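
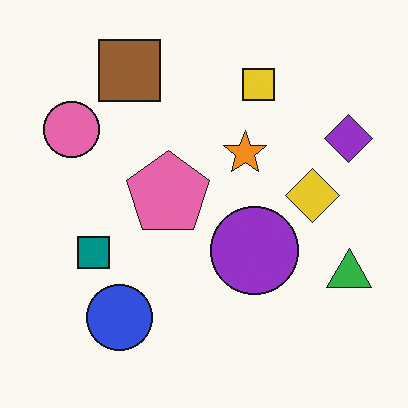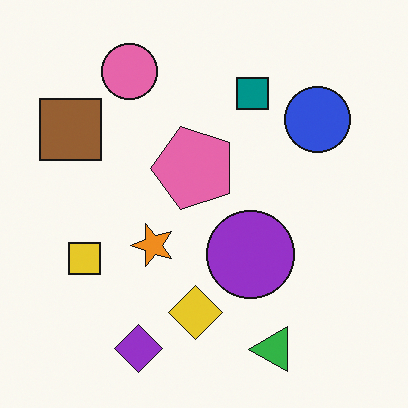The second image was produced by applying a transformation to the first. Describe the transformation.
Transposed (reflected across the top-left ↔ bottom-right diagonal).

Shapes have swapped their row and column positions — what was in the top-right is now in the bottom-left — a diagonal reflection.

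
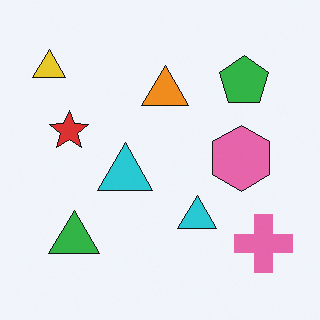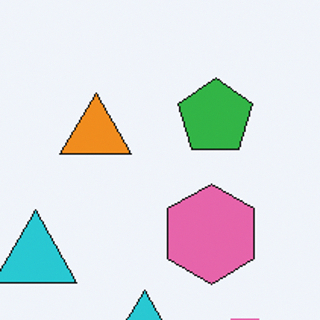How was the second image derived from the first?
It was cropped to a modestly smaller region and rescaled.

The visible shapes are larger and the field of view is narrower; shapes near the original edges may be partly or wholly outside the frame — a crop-and-rescale.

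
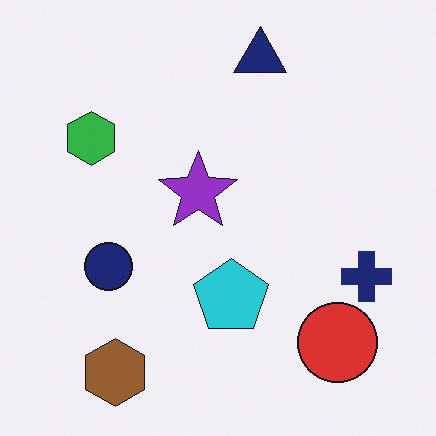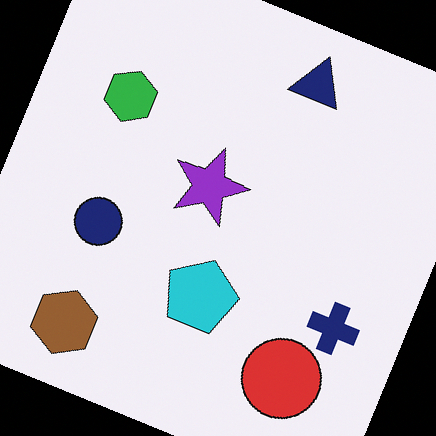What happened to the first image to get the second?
This is the original image rotated clockwise by a moderate amount.

Every shape is tilted by the same angle and the image corners show triangular fill wedges — a whole-image rotation by a non-right angle.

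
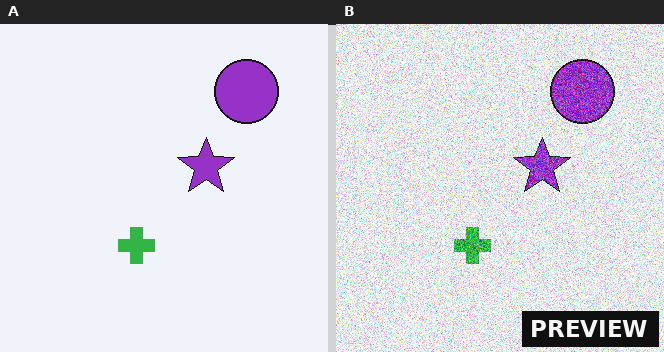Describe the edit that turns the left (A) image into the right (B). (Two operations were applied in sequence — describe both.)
This is the original image degraded with strong gaussian noise, then watermarked with the text "PREVIEW" in the lower-right corner.

Random speckle covers the whole image, including the flat background. A dark label reading "PREVIEW" appears in the lower-right corner.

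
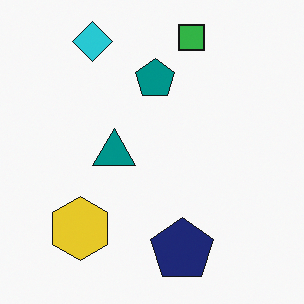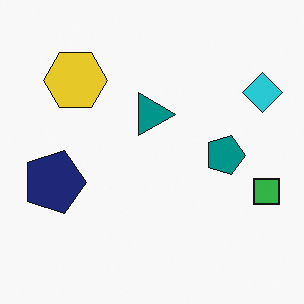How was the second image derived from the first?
It was rotated 90° clockwise.

The cyan diamond sits in the top-left of the first image and the top-right of the second — consistent with a whole-image 90° clockwise rotation.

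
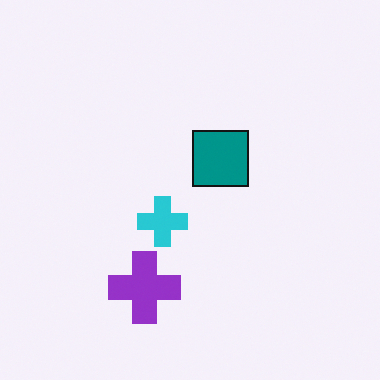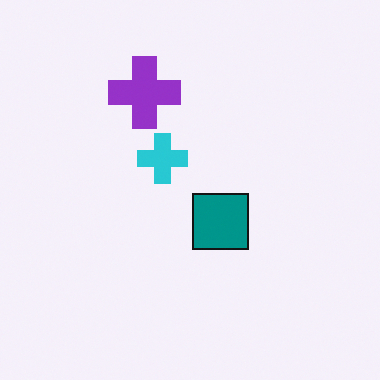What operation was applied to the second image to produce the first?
The image was flipped vertically (top ↔ bottom).

The purple cross is in the top of the second image and the bottom of the first — shapes on opposite sides of the horizontal midline have swapped in a mirror flip.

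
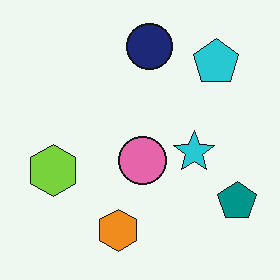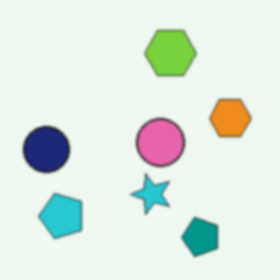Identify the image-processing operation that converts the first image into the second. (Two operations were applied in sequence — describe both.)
The transformation is: lightly blurred, then transposed (reflected across the top-left ↔ bottom-right diagonal).

Shape edges and outlines are uniformly softened across the whole image. Shapes have swapped their row and column positions — what was in the top-right is now in the bottom-left — a diagonal reflection.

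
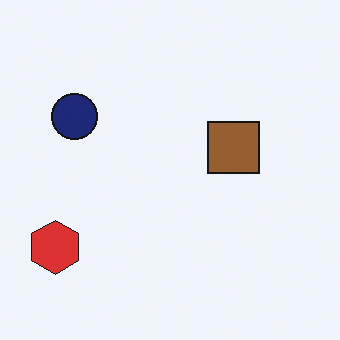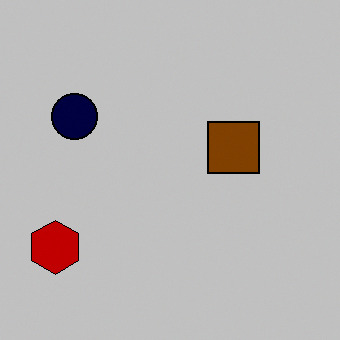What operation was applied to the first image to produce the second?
Heavily posterized to just a handful of flat colors.

Each flat color has snapped to a coarser quantized level — most visibly, the near-white background has dropped to a flat grey.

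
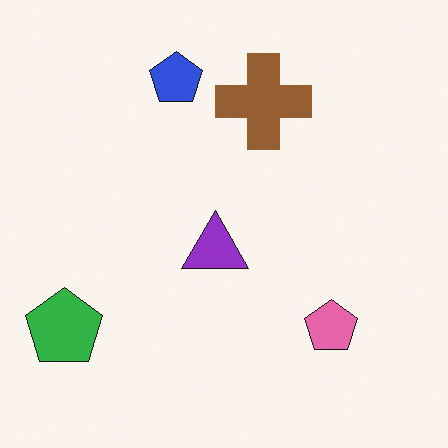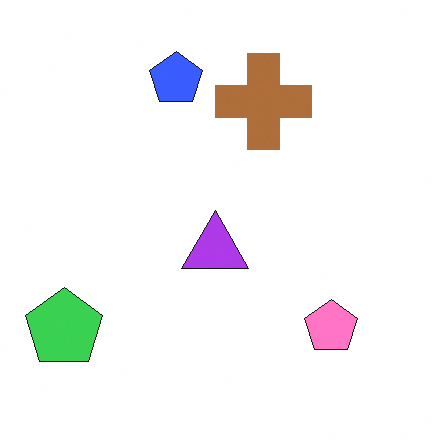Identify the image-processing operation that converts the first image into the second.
The second image is the first brightened a little.

Every pixel — background and shapes alike — is uniformly brightened.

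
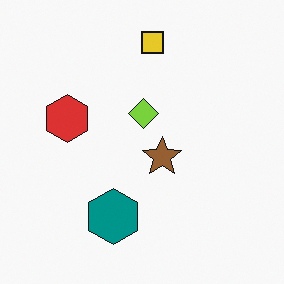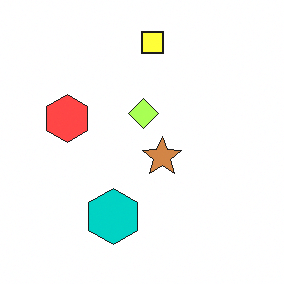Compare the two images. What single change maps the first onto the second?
The second image is the first substantially brightened.

Every pixel — background and shapes alike — is uniformly brightened.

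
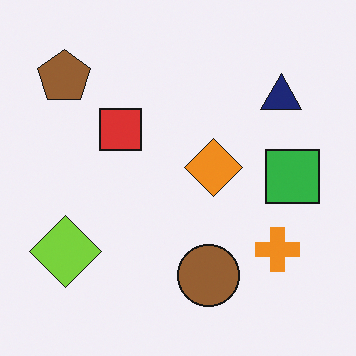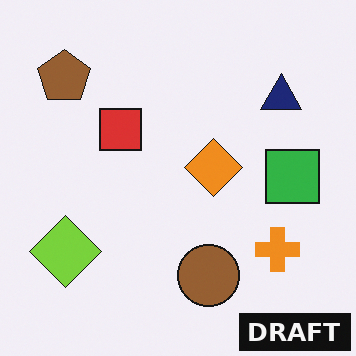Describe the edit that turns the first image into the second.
It was watermarked with the text "DRAFT" in the lower-right corner.

A dark label reading "DRAFT" appears in the lower-right corner.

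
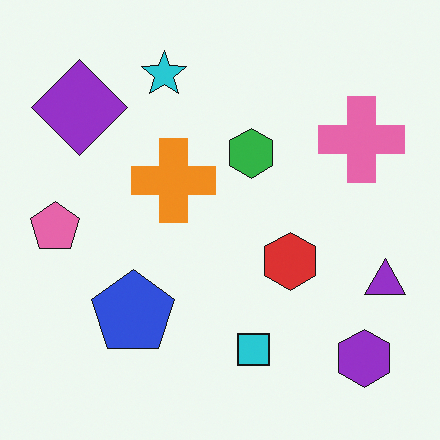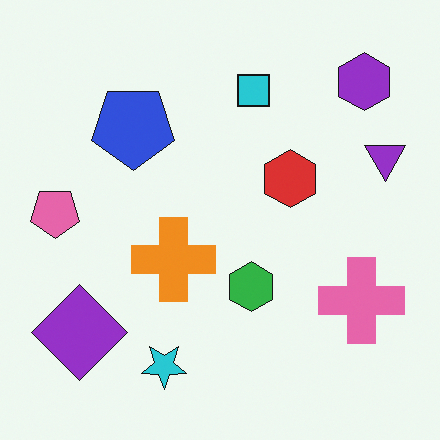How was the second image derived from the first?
This is the original image flipped vertically (top ↔ bottom).

The cyan star is in the top of the first image and the bottom of the second — shapes on opposite sides of the horizontal midline have swapped in a mirror flip.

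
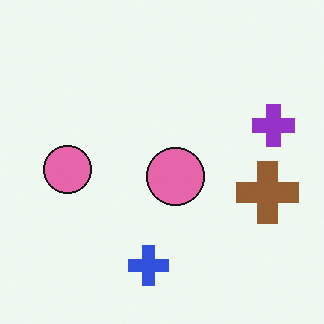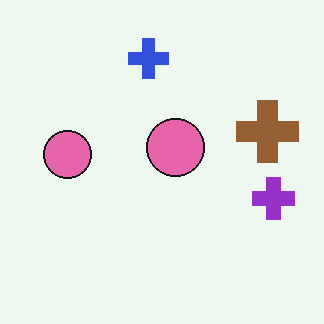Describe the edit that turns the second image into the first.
The first image is the second flipped vertically (top ↔ bottom).

The blue cross is in the top of the second image and the bottom of the first — shapes on opposite sides of the horizontal midline have swapped in a mirror flip.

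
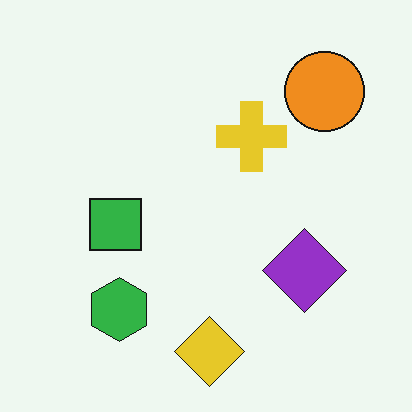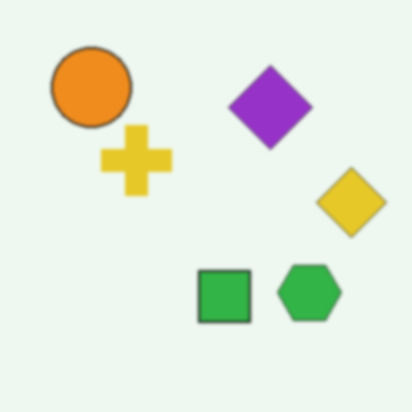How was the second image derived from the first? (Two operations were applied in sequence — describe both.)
The second image is the first given a subtle gaussian blur, then rotated 90° counter-clockwise.

Shape edges and outlines are uniformly softened across the whole image. The orange circle sits in the top-right of the first image and the top-left of the second — consistent with a whole-image 90° counter-clockwise rotation.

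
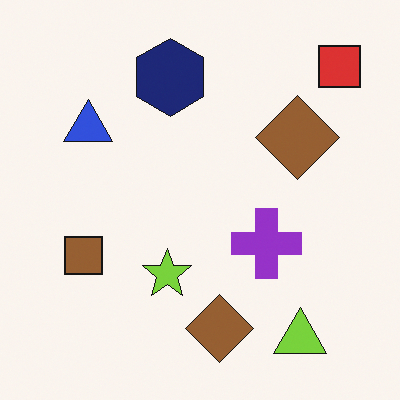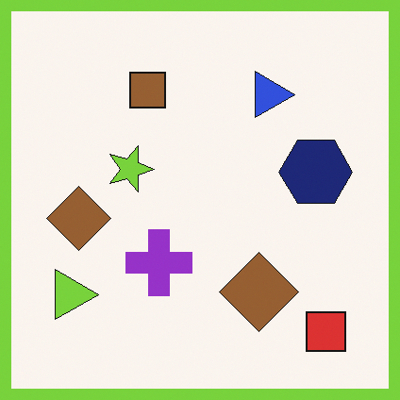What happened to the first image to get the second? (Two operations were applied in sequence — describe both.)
Rotated 90° clockwise, then framed with a lime border.

The red square sits in the top-right of the first image and the bottom-right of the second — consistent with a whole-image 90° clockwise rotation. A solid lime frame runs around the edge of the second image, with the content slightly shrunk inside it.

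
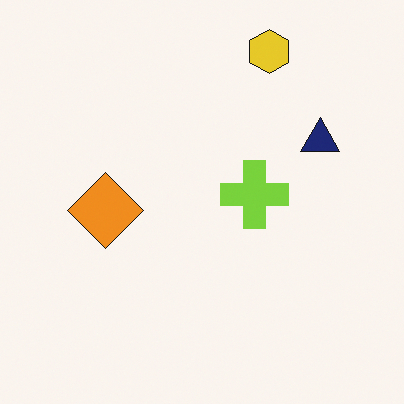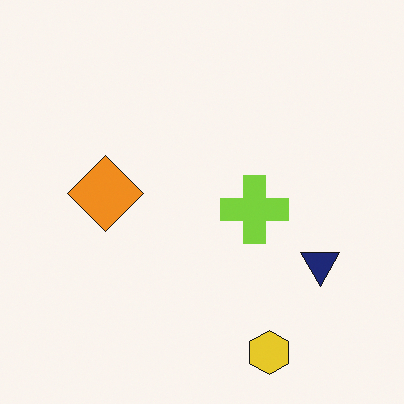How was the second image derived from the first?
The transformation is: flipped vertically (top ↔ bottom).

The yellow hexagon is in the top of the first image and the bottom of the second — shapes on opposite sides of the horizontal midline have swapped in a mirror flip.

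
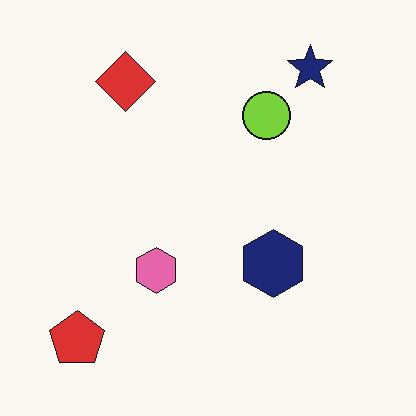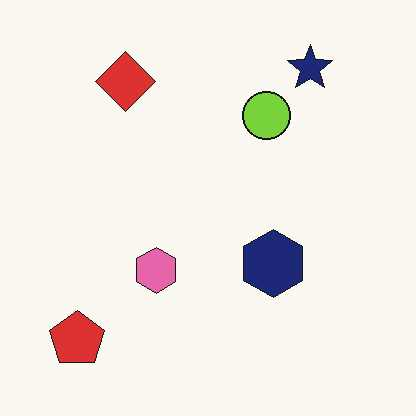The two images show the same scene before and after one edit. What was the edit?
The transformation is: JPEG-compressed with visible artifacts.

Blocky 8×8 compression artifacts appear around shape edges and the flat background shows ringing — characteristic JPEG degradation.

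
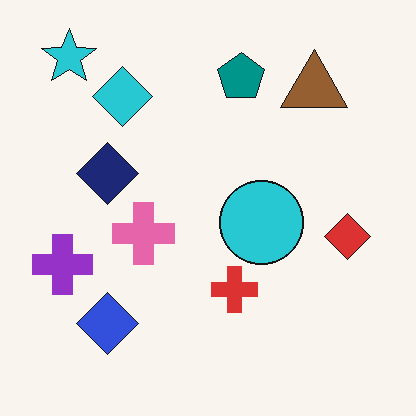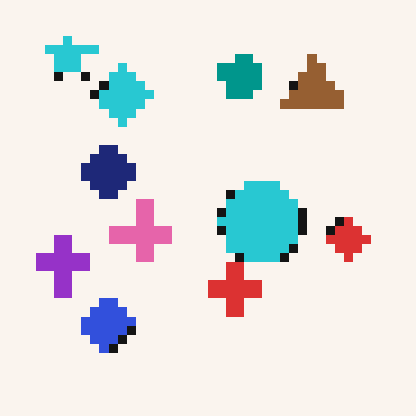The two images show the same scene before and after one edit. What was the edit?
Coarsely pixelated.

Shapes are reduced to large square blocks; fine edges and outlines are lost — a downscale-then-upscale (mosaic) effect.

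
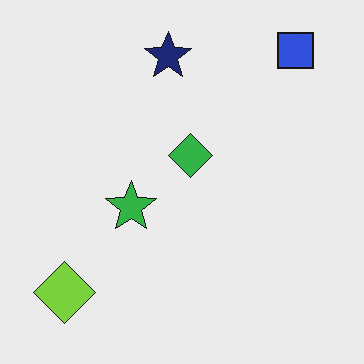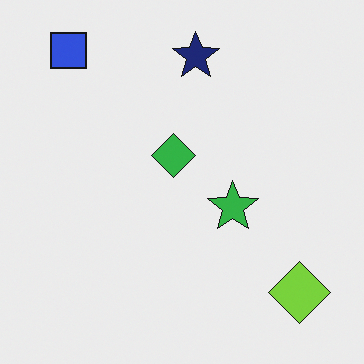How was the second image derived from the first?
This is the original image flipped horizontally (left ↔ right).

The lime diamond is in the bottom-left of the first image and the bottom-right of the second — shapes on opposite sides of the vertical midline have swapped in a mirror flip.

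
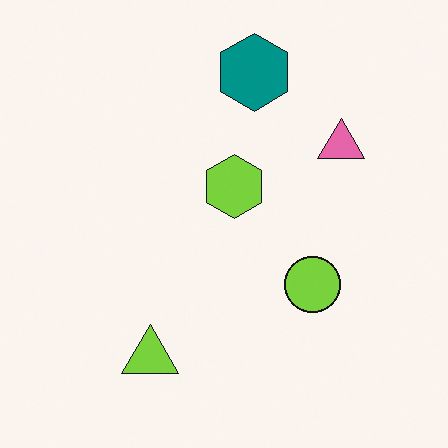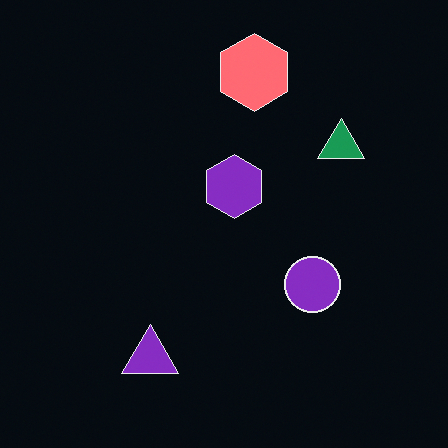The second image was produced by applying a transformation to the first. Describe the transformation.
The second image is the first color-inverted (negative).

The light background has become dark and every shape's color is its complement — a photographic negative.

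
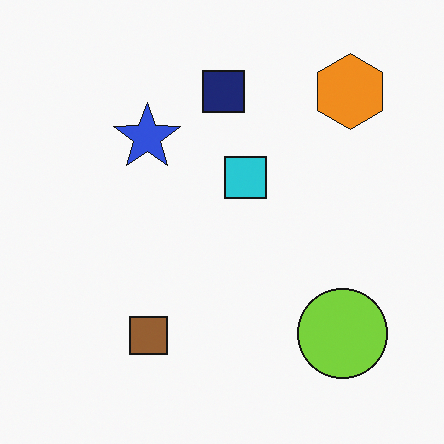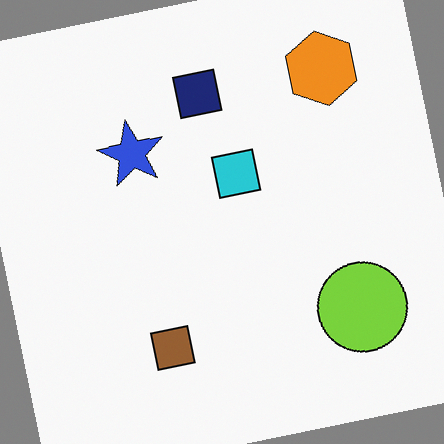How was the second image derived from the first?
The second image is the first rotated counter-clockwise by a small amount.

Every shape is tilted by the same angle and the image corners show triangular fill wedges — a whole-image rotation by a non-right angle.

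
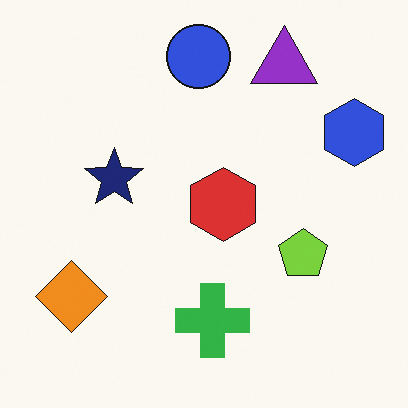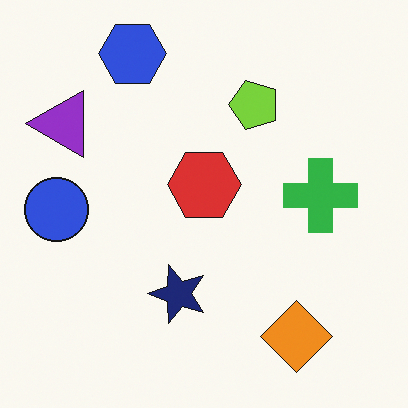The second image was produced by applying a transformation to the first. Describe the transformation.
The image was rotated 90° counter-clockwise.

The blue hexagon sits in the top-right of the first image and the top-left of the second — consistent with a whole-image 90° counter-clockwise rotation.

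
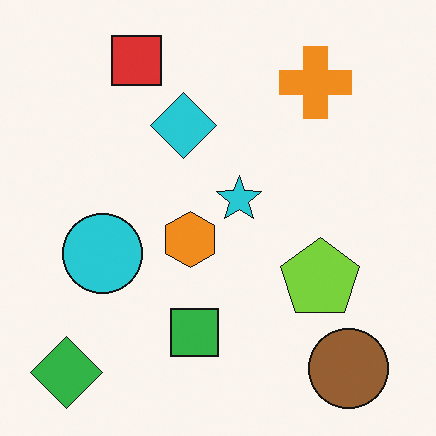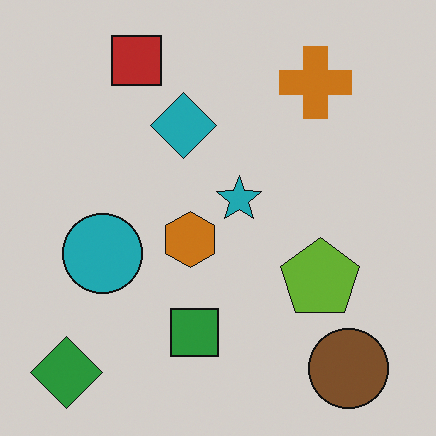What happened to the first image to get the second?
This is the original image slightly darkened.

Every pixel — background and shapes alike — is uniformly darkened.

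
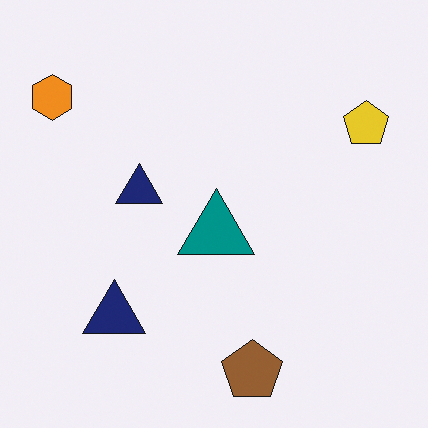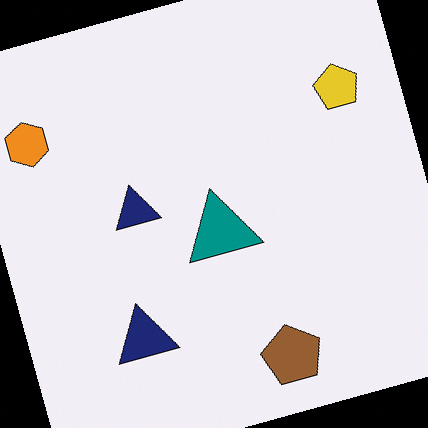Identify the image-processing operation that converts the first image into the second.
This is the original image rotated counter-clockwise by a moderate amount.

Every shape is tilted by the same angle and the image corners show triangular fill wedges — a whole-image rotation by a non-right angle.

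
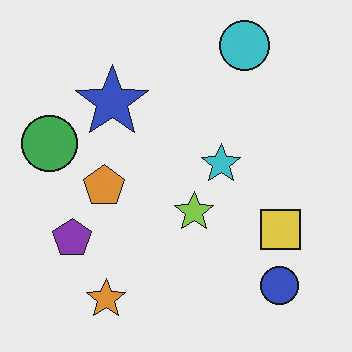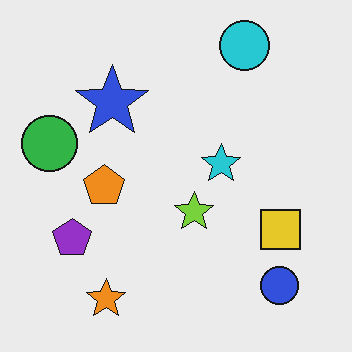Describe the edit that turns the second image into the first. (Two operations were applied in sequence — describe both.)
The first image is the second JPEG-compressed with visible artifacts, then slightly desaturated.

Blocky 8×8 compression artifacts appear around shape edges and the flat background shows ringing — characteristic JPEG degradation. All colors are more muted and greyish — a global saturation change.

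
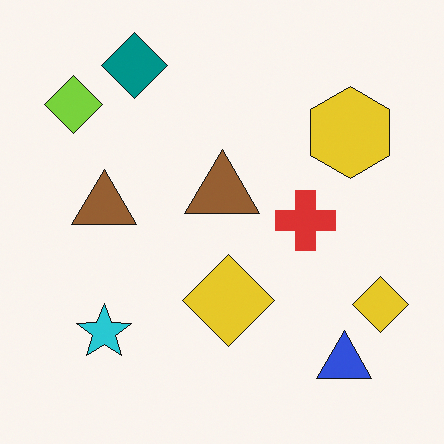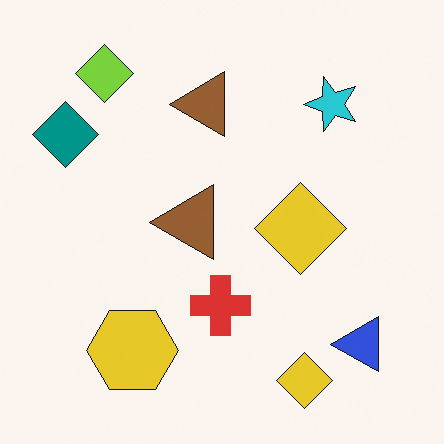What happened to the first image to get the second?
It was transposed (reflected across the top-left ↔ bottom-right diagonal).

Shapes have swapped their row and column positions — what was in the top-right is now in the bottom-left — a diagonal reflection.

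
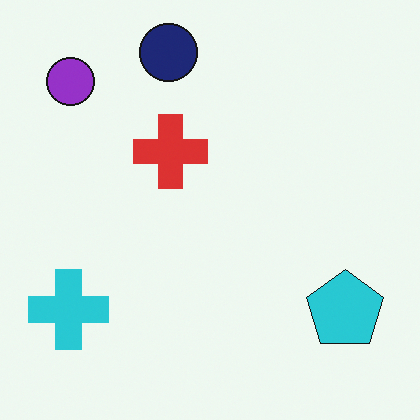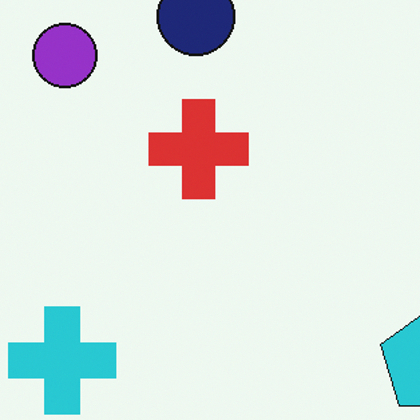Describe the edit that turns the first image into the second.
This is the original image cropped to a modestly smaller region and rescaled.

The visible shapes are larger and the field of view is narrower; shapes near the original edges may be partly or wholly outside the frame — a crop-and-rescale.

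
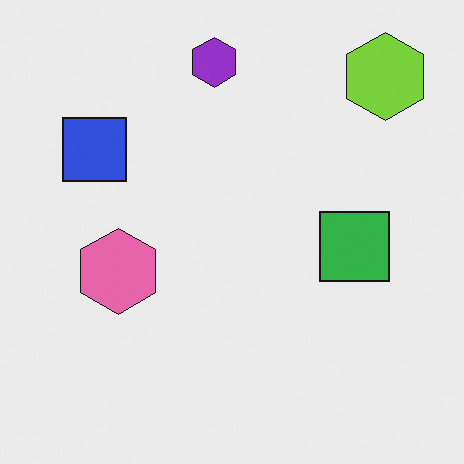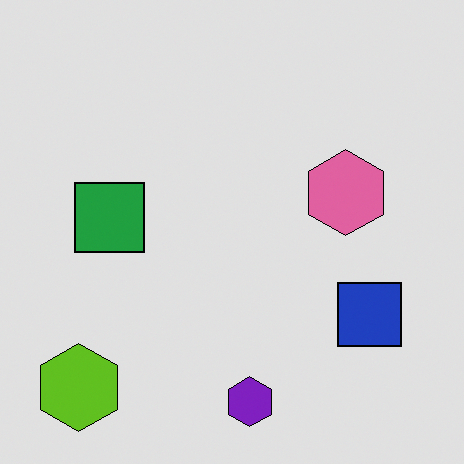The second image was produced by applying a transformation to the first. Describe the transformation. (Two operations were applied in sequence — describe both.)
The second image is the first rotated 180°, then moderately posterized.

The lime hexagon sits in the top-right of the first image and the bottom-left of the second — consistent with a whole-image 180° rotation. Each flat color has snapped to a coarser quantized level — most visibly, the near-white background has dropped to a flat grey.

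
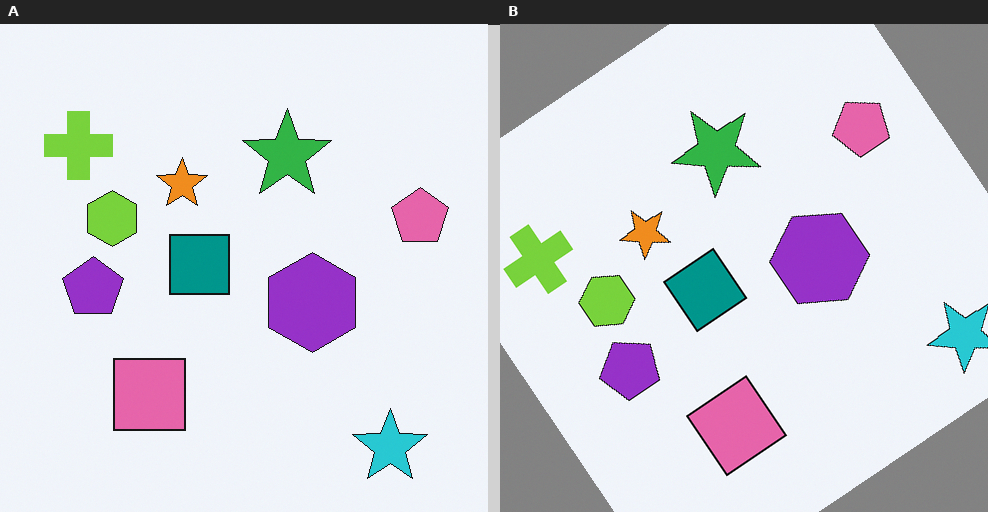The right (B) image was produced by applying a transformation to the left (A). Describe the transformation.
Rotated counter-clockwise by a large amount — several tens of degrees.

Every shape is tilted by the same angle and the image corners show triangular fill wedges — a whole-image rotation by a non-right angle.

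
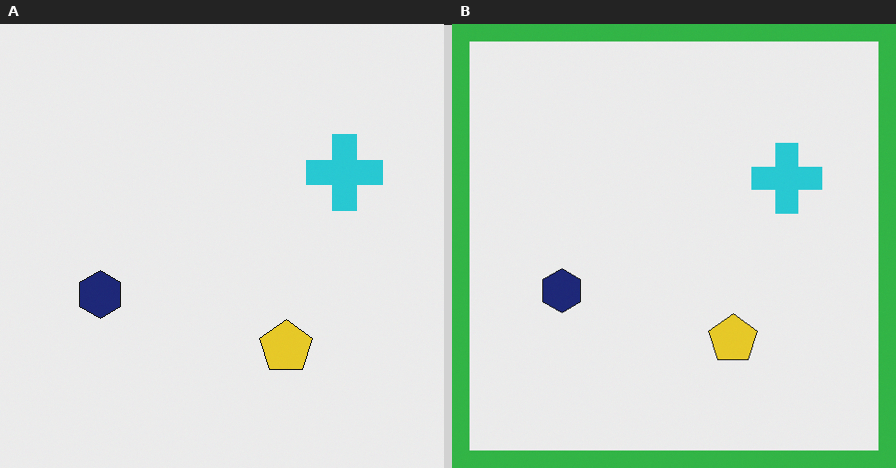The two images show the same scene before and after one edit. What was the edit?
The transformation is: framed with a green border.

A solid green frame runs around the edge of the right (B) image, with the content slightly shrunk inside it.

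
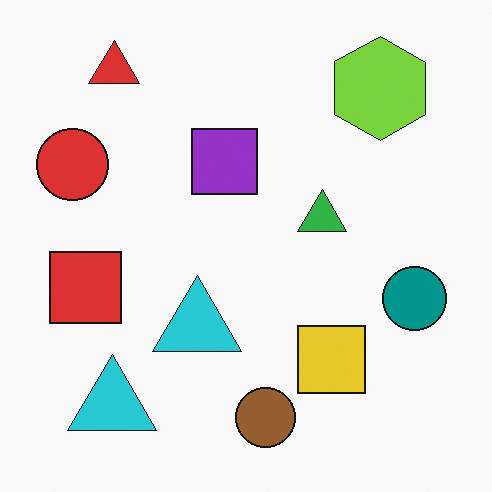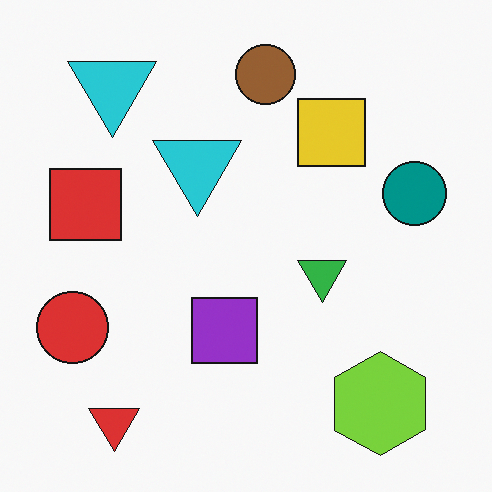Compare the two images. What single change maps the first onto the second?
It was flipped vertically (top ↔ bottom).

The red triangle is in the top-left of the first image and the bottom-left of the second — shapes on opposite sides of the horizontal midline have swapped in a mirror flip.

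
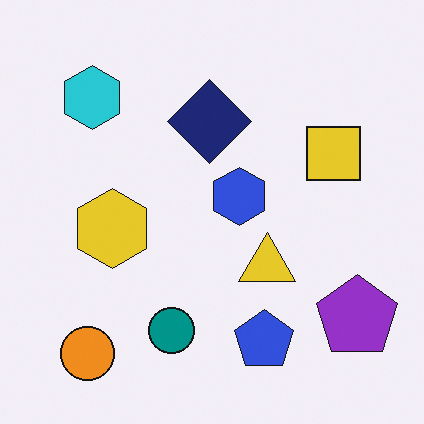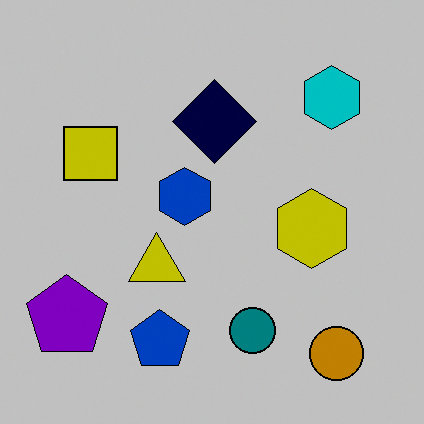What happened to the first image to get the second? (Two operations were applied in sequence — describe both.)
The image was flipped horizontally (left ↔ right), then aggressively posterized.

The purple pentagon is in the bottom-right of the first image and the bottom-left of the second — shapes on opposite sides of the vertical midline have swapped in a mirror flip. Each flat color has snapped to a coarser quantized level — most visibly, the near-white background has dropped to a flat grey.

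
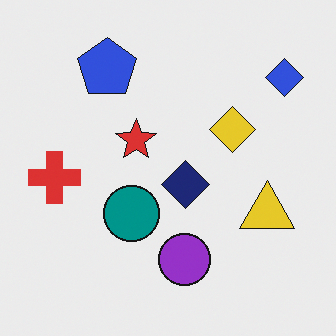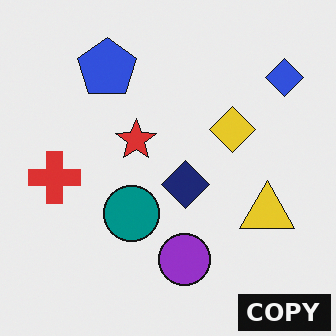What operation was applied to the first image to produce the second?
It was watermarked with the text "COPY" in the lower-right corner.

A dark label reading "COPY" appears in the lower-right corner.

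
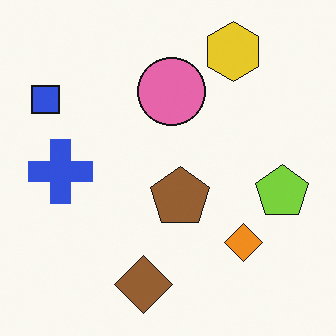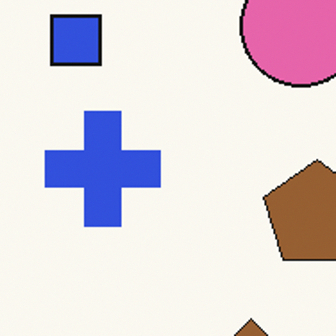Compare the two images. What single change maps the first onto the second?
It was cropped to a noticeably smaller region and rescaled.

The visible shapes are larger and the field of view is narrower; shapes near the original edges may be partly or wholly outside the frame — a crop-and-rescale.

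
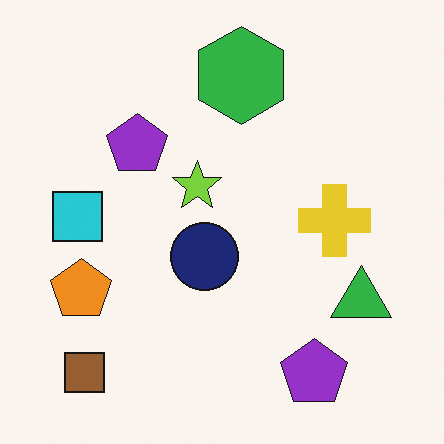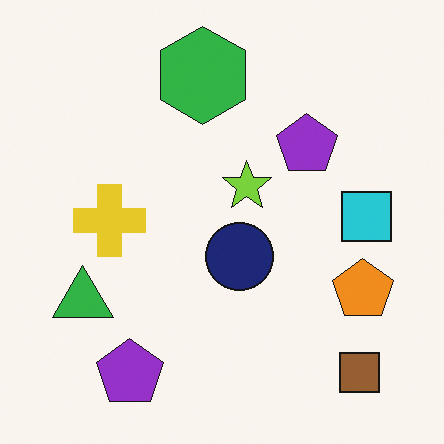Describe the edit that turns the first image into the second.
The second image is the first flipped horizontally (left ↔ right).

The cyan square is in the left of the first image and the right of the second — shapes on opposite sides of the vertical midline have swapped in a mirror flip.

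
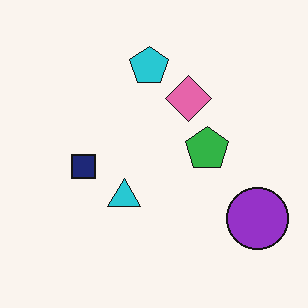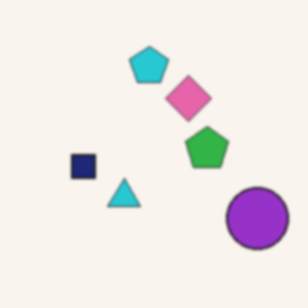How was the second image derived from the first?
Given a subtle gaussian blur.

Shape edges and outlines are uniformly softened across the whole image.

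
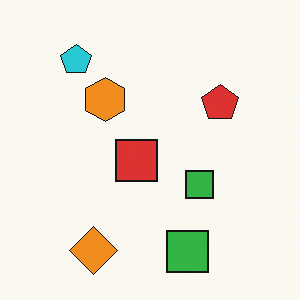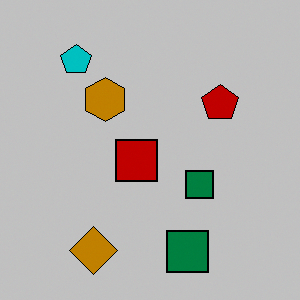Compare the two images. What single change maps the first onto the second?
The transformation is: aggressively posterized.

Each flat color has snapped to a coarser quantized level — most visibly, the near-white background has dropped to a flat grey.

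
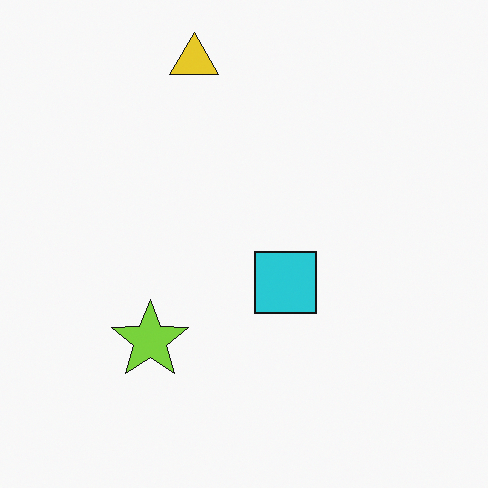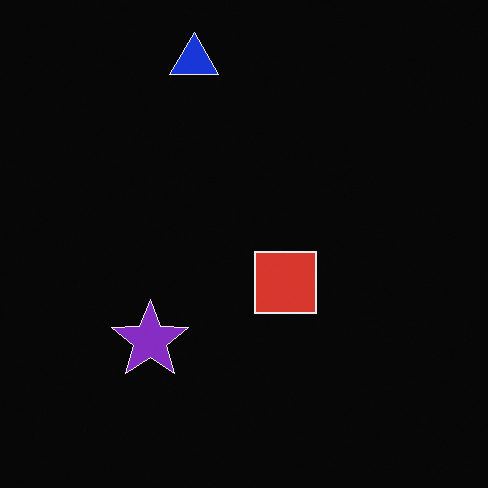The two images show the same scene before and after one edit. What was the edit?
The second image is the first color-inverted (negative).

The light background has become dark and every shape's color is its complement — a photographic negative.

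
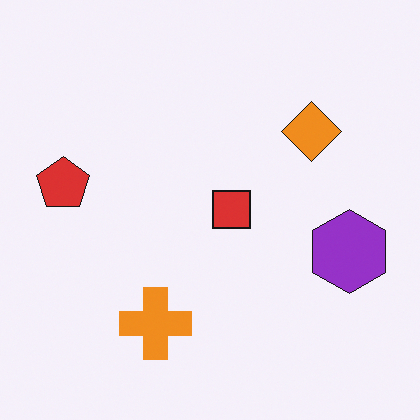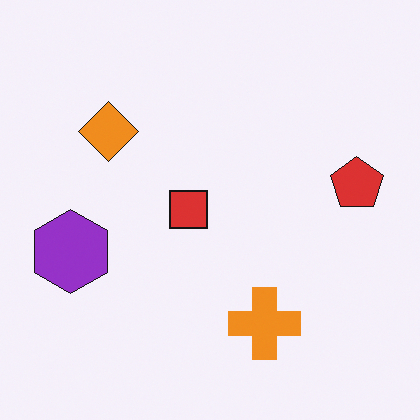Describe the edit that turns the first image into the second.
The transformation is: flipped horizontally (left ↔ right).

The red pentagon is in the left of the first image and the right of the second — shapes on opposite sides of the vertical midline have swapped in a mirror flip.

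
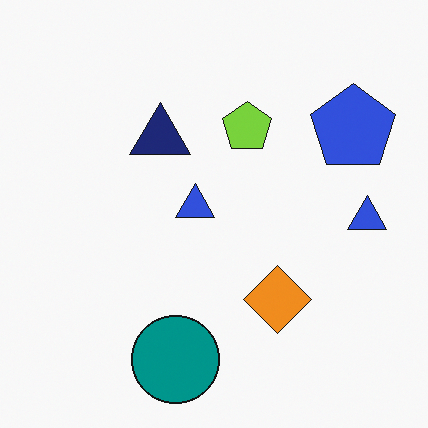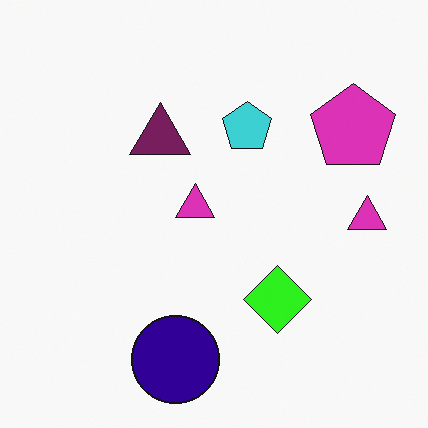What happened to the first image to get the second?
It was hue-shifted by a moderate amount.

Every shape's color has rotated by the same amount around the hue wheel — a uniform hue shift.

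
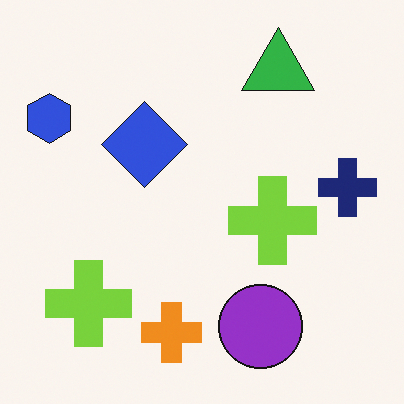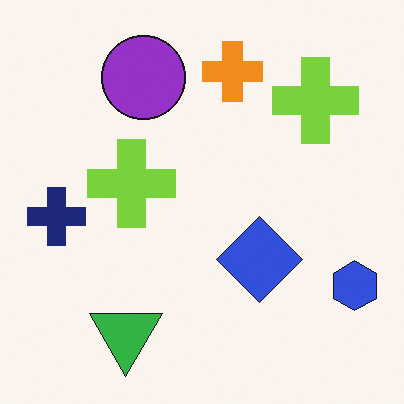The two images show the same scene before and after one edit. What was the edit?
This is the original image rotated 180°.

The blue hexagon sits in the top-left of the first image and the bottom-right of the second — consistent with a whole-image 180° rotation.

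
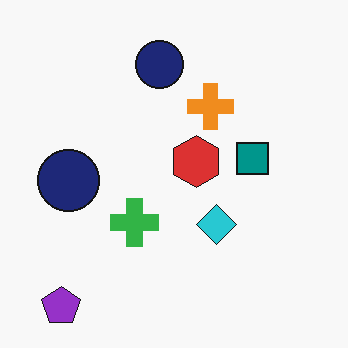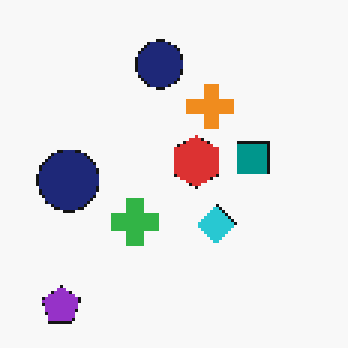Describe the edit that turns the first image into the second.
This is the original image lightly pixelated (a mild mosaic effect).

Shapes are reduced to large square blocks; fine edges and outlines are lost — a downscale-then-upscale (mosaic) effect.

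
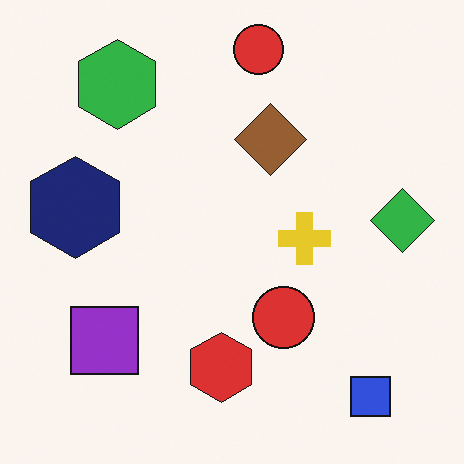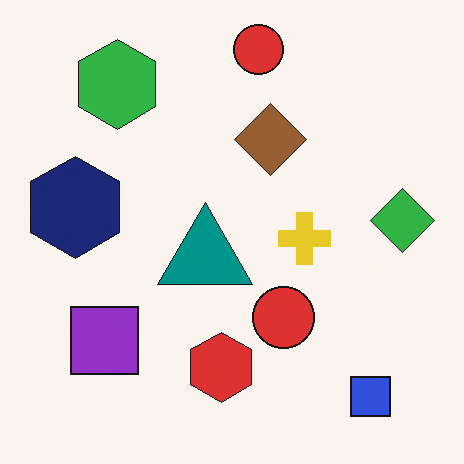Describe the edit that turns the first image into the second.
The transformation is: overlaid with an additional teal triangle.

A teal triangle appears in the second image that is absent from the first.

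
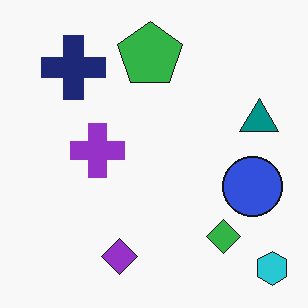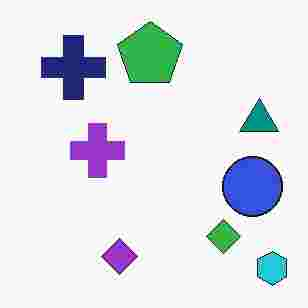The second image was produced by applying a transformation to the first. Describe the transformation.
The image was degraded with heavy JPEG compression.

Blocky 8×8 compression artifacts appear around shape edges and the flat background shows ringing — characteristic JPEG degradation.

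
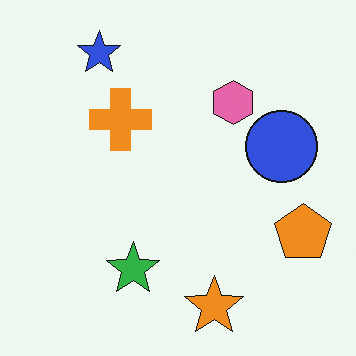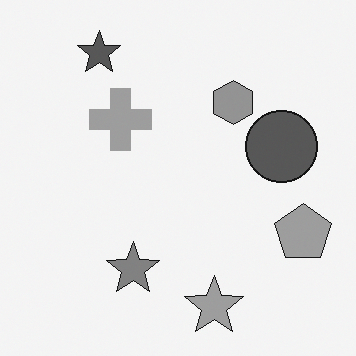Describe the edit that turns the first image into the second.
It was converted to grayscale.

All color is removed — every shape is now a shade of grey.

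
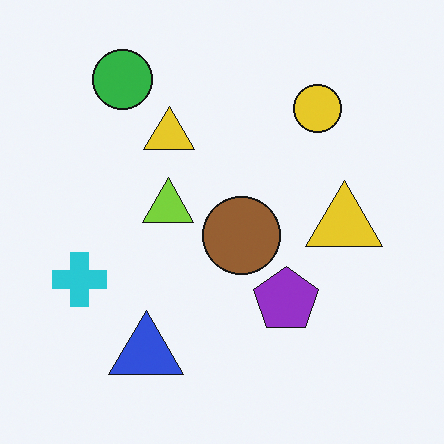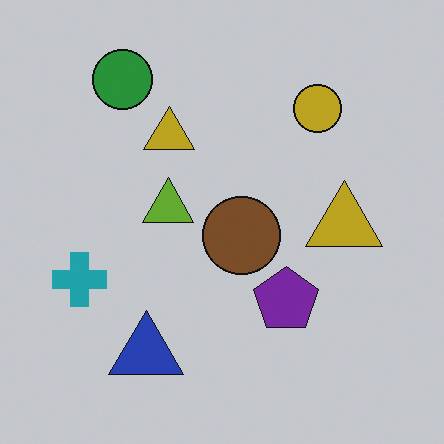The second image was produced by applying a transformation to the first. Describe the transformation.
It was slightly darkened.

Every pixel — background and shapes alike — is uniformly darkened.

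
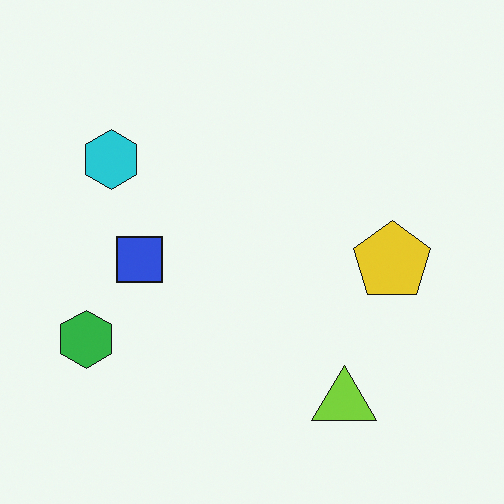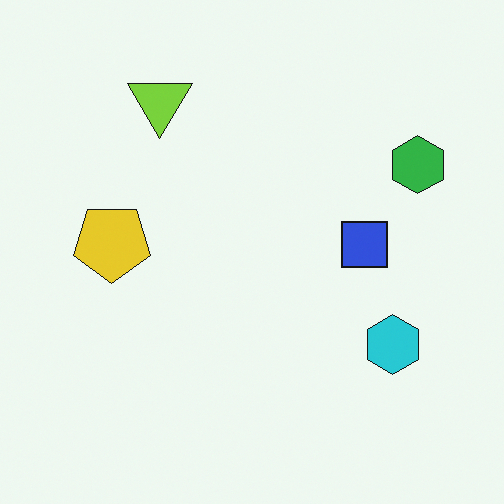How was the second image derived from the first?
Rotated 180°.

The green hexagon sits in the bottom-left of the first image and the top-right of the second — consistent with a whole-image 180° rotation.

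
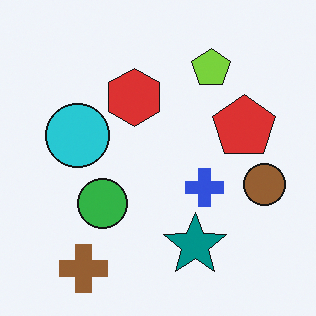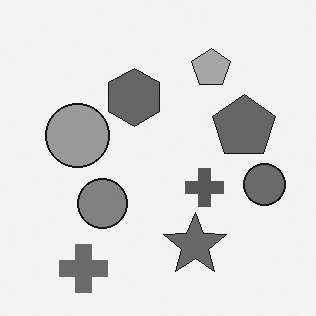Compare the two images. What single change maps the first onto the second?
The second image is the first converted to grayscale.

All color is removed — every shape is now a shade of grey.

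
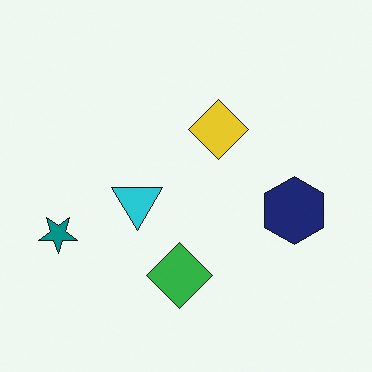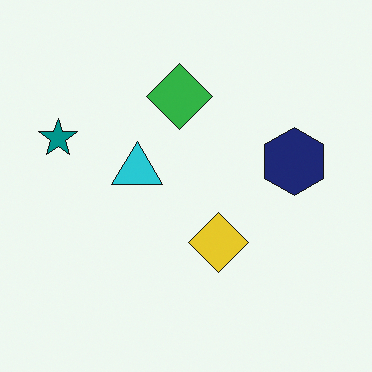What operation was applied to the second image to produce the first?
The image was flipped vertically (top ↔ bottom).

The green diamond is in the top of the second image and the bottom of the first — shapes on opposite sides of the horizontal midline have swapped in a mirror flip.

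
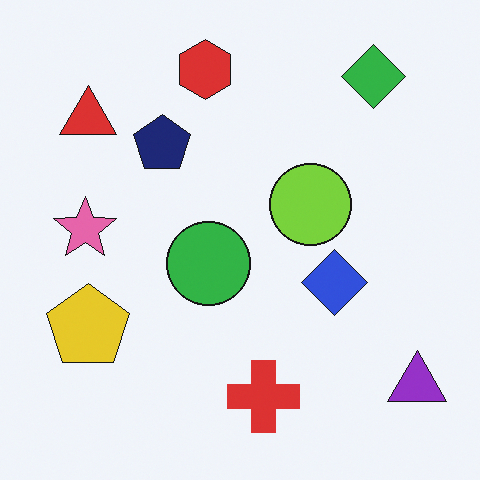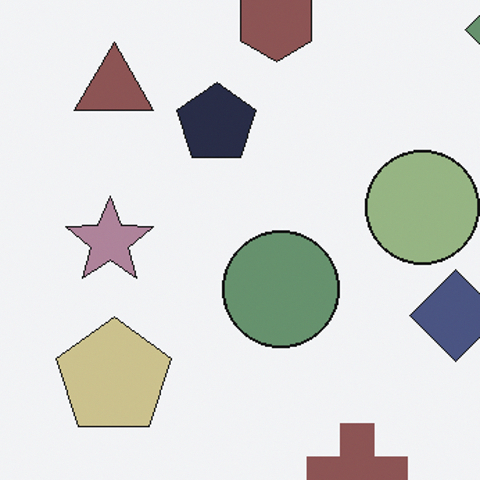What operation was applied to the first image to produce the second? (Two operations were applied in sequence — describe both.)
It was heavily desaturated, then cropped to a modestly smaller region and rescaled.

All colors are more muted and greyish — a global saturation change. The visible shapes are larger and the field of view is narrower; shapes near the original edges may be partly or wholly outside the frame — a crop-and-rescale.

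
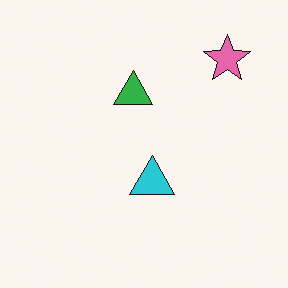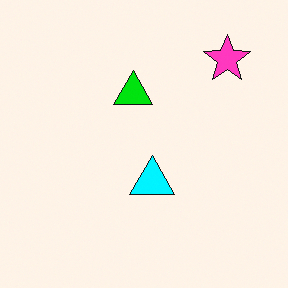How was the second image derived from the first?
It was heavily oversaturated.

All colors are more vivid — a global saturation change.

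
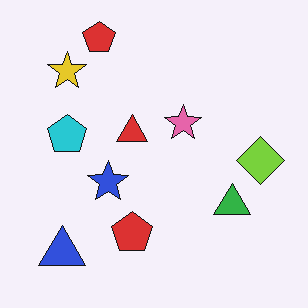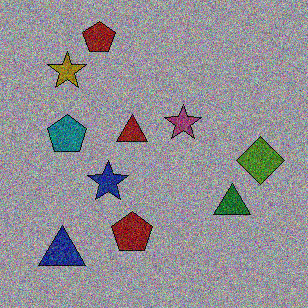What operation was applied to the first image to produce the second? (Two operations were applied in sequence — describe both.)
Substantially darkened, then degraded with a thick layer of grain.

Every pixel — background and shapes alike — is uniformly darkened. Random speckle covers the whole image, including the flat background.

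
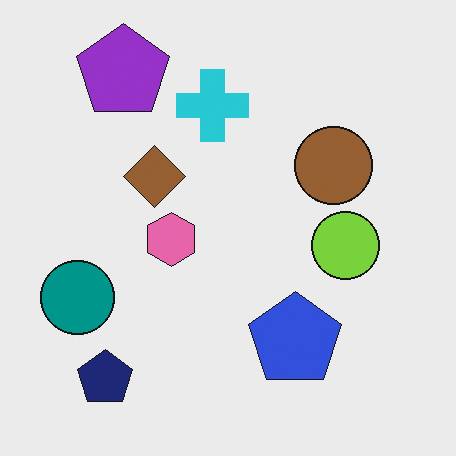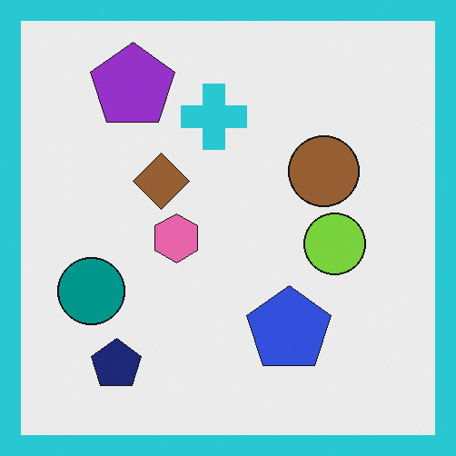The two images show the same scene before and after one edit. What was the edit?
Framed with a cyan border.

A solid cyan frame runs around the edge of the second image, with the content slightly shrunk inside it.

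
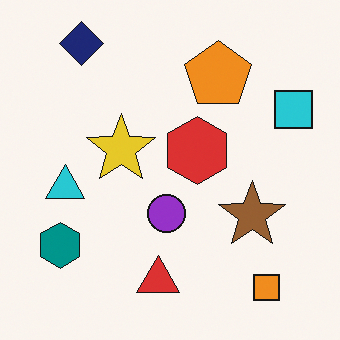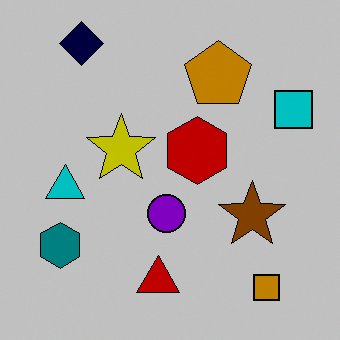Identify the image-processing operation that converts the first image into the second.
It was aggressively posterized.

Each flat color has snapped to a coarser quantized level — most visibly, the near-white background has dropped to a flat grey.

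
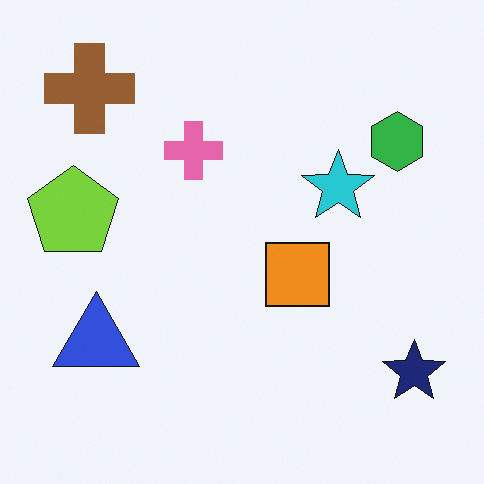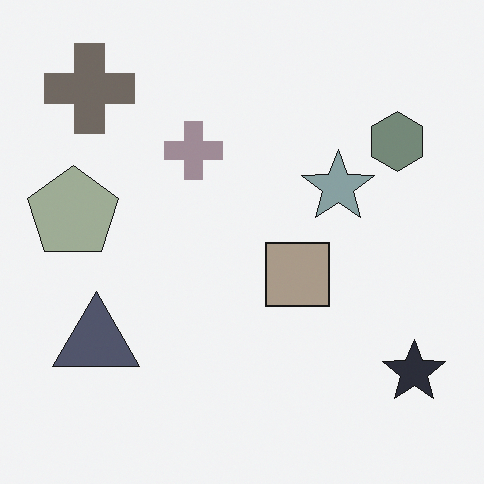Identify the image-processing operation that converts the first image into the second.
This is the original image heavily desaturated.

All colors are more muted and greyish — a global saturation change.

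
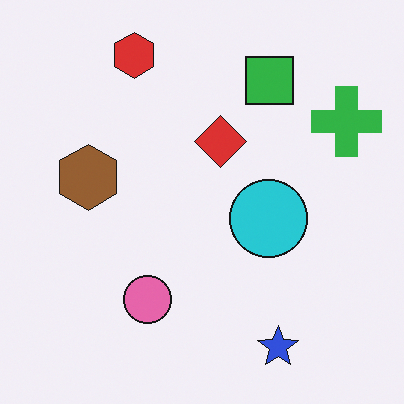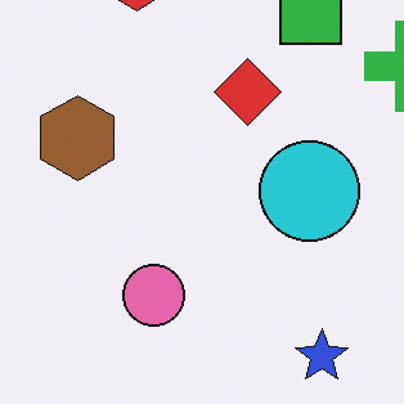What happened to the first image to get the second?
Cropped to a modestly smaller region and rescaled.

The visible shapes are larger and the field of view is narrower; shapes near the original edges may be partly or wholly outside the frame — a crop-and-rescale.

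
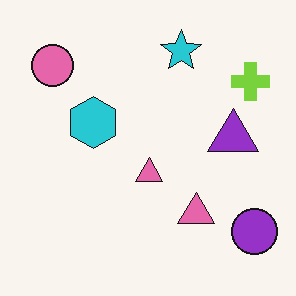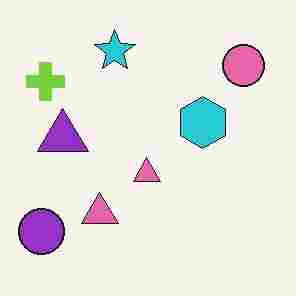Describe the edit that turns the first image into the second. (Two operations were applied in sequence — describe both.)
It was flipped horizontally (left ↔ right), then degraded with heavy JPEG compression.

The purple circle is in the bottom-right of the first image and the bottom-left of the second — shapes on opposite sides of the vertical midline have swapped in a mirror flip. Blocky 8×8 compression artifacts appear around shape edges and the flat background shows ringing — characteristic JPEG degradation.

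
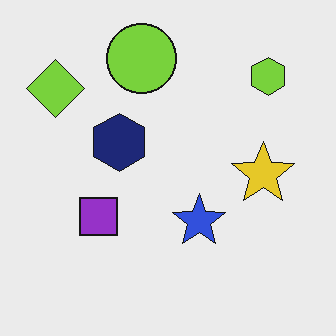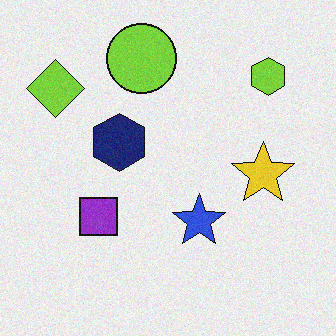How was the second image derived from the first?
It was degraded with light additive noise.

Random speckle covers the whole image, including the flat background.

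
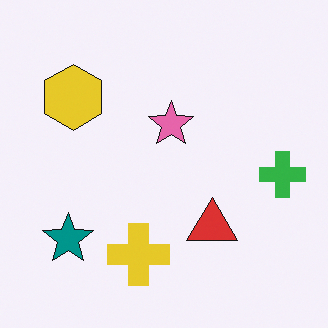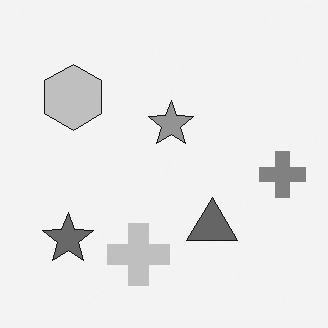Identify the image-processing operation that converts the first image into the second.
The image was converted to grayscale.

All color is removed — every shape is now a shade of grey.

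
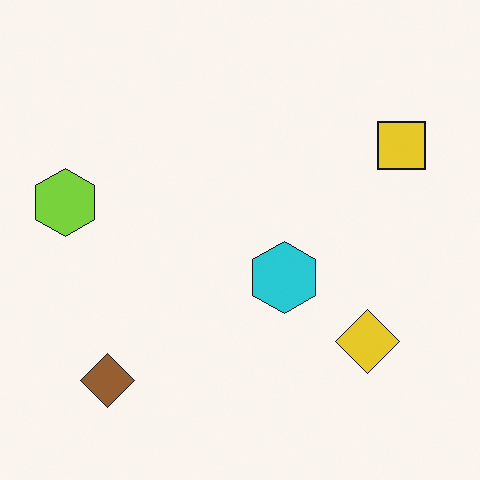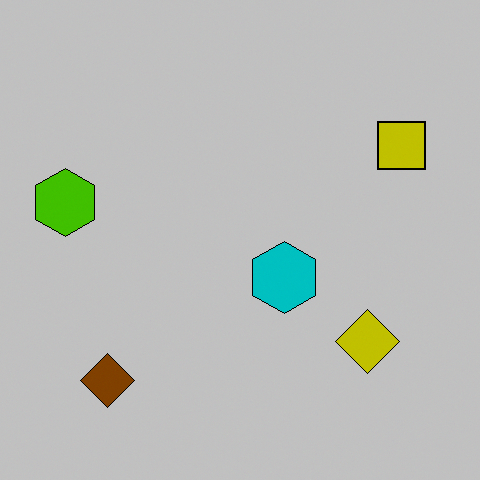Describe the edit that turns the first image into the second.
The image was aggressively posterized.

Each flat color has snapped to a coarser quantized level — most visibly, the near-white background has dropped to a flat grey.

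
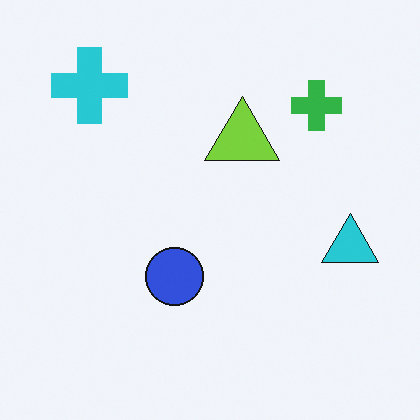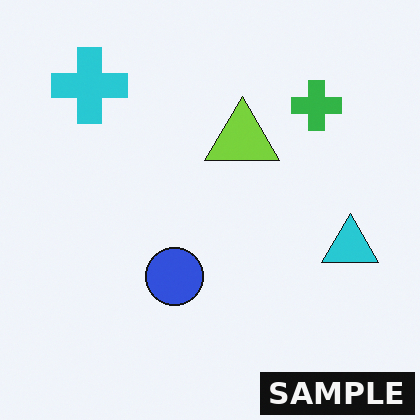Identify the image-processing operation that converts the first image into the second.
Watermarked with the text "SAMPLE" in the lower-right corner.

A dark label reading "SAMPLE" appears in the lower-right corner.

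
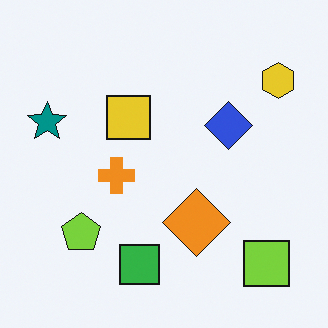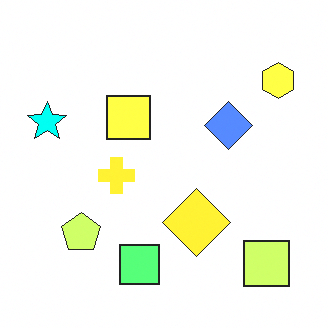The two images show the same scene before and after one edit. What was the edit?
Brightened a lot.

Every pixel — background and shapes alike — is uniformly brightened.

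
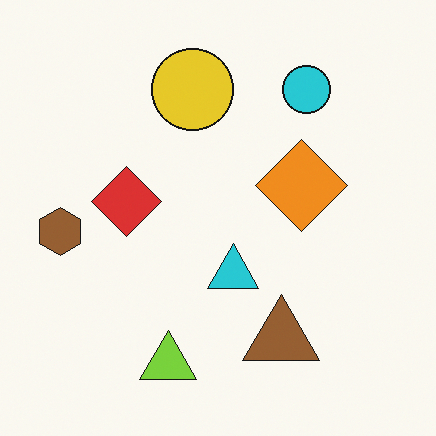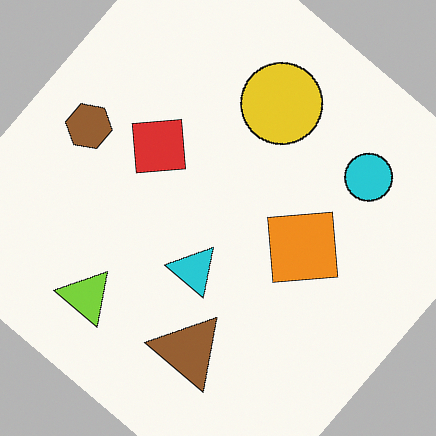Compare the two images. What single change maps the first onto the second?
The transformation is: rotated clockwise by a large amount — several tens of degrees.

Every shape is tilted by the same angle and the image corners show triangular fill wedges — a whole-image rotation by a non-right angle.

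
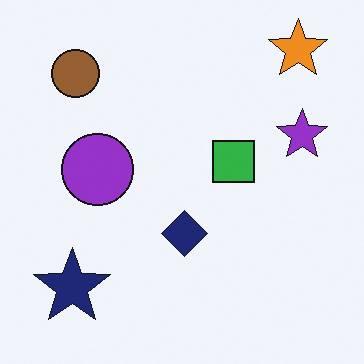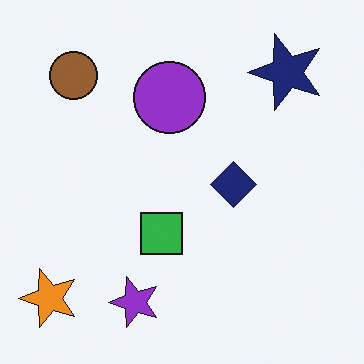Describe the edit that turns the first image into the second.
The transformation is: transposed (reflected across the top-left ↔ bottom-right diagonal).

Shapes have swapped their row and column positions — what was in the top-right is now in the bottom-left — a diagonal reflection.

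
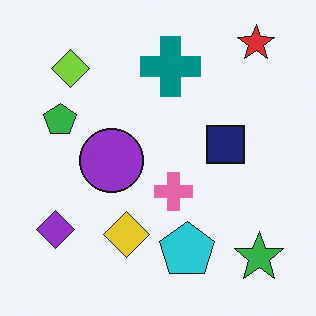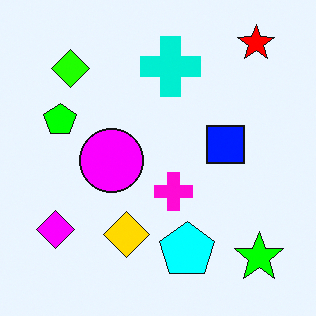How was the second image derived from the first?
The second image is the first heavily oversaturated.

All colors are more vivid — a global saturation change.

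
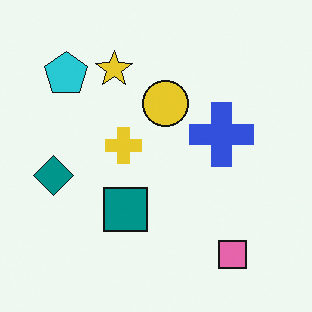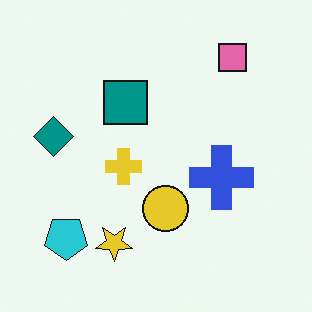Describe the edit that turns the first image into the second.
This is the original image flipped vertically (top ↔ bottom).

The pink square is in the bottom-right of the first image and the top-right of the second — shapes on opposite sides of the horizontal midline have swapped in a mirror flip.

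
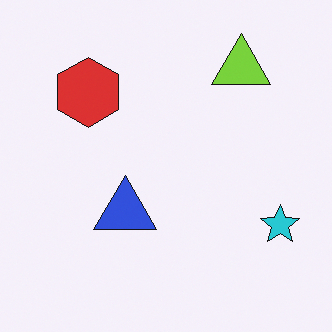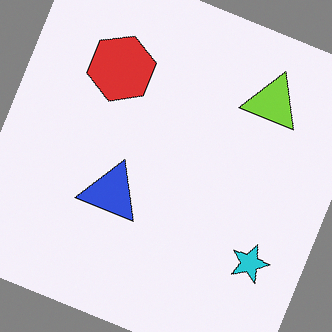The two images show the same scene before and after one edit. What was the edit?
Rotated clockwise by a moderate amount.

Every shape is tilted by the same angle and the image corners show triangular fill wedges — a whole-image rotation by a non-right angle.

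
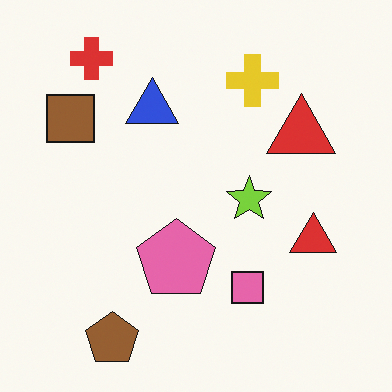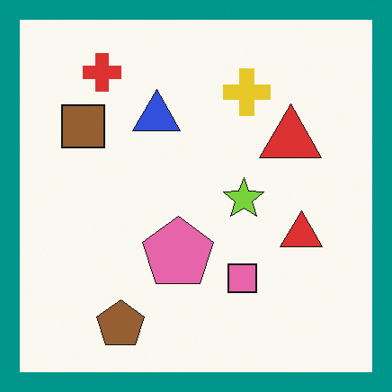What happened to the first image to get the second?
The image was framed with a teal border.

A solid teal frame runs around the edge of the second image, with the content slightly shrunk inside it.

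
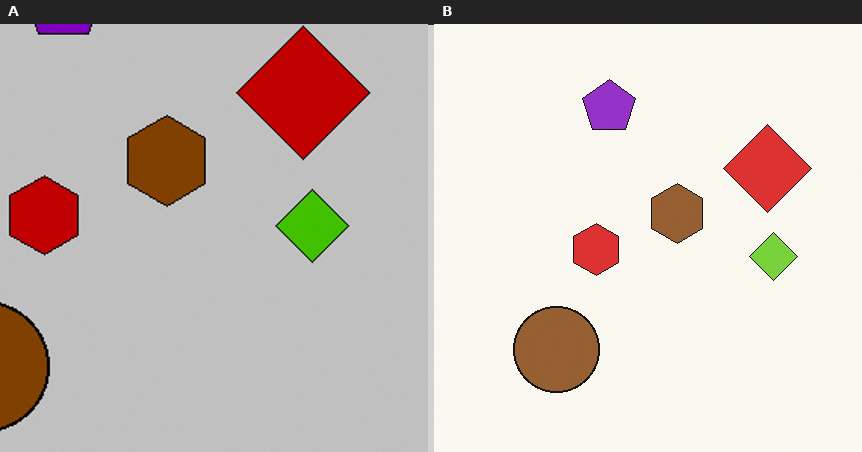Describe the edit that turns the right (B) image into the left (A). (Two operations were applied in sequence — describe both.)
The left (A) image is the right (B) heavily posterized to just a handful of flat colors, then cropped slightly and scaled back up.

Each flat color has snapped to a coarser quantized level — most visibly, the near-white background has dropped to a flat grey. The visible shapes are larger and the field of view is narrower; shapes near the original edges may be partly or wholly outside the frame — a crop-and-rescale.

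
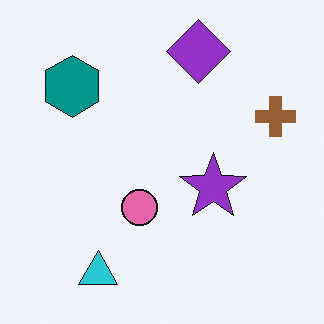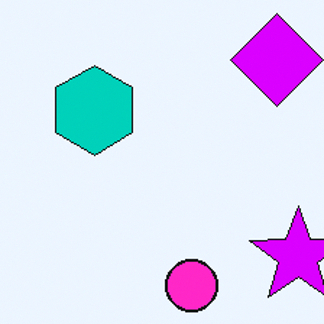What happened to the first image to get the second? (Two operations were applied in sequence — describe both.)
The transformation is: heavily oversaturated, then cropped to a modestly smaller region and rescaled.

All colors are more vivid — a global saturation change. The visible shapes are larger and the field of view is narrower; shapes near the original edges may be partly or wholly outside the frame — a crop-and-rescale.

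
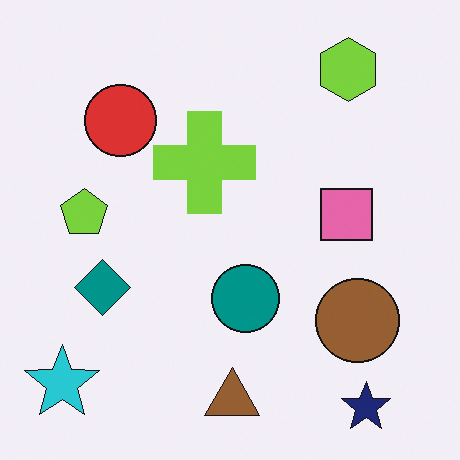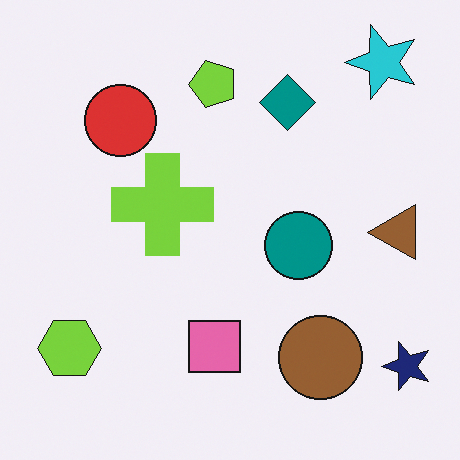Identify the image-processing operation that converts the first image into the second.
The image was transposed (reflected across the top-left ↔ bottom-right diagonal).

Shapes have swapped their row and column positions — what was in the top-right is now in the bottom-left — a diagonal reflection.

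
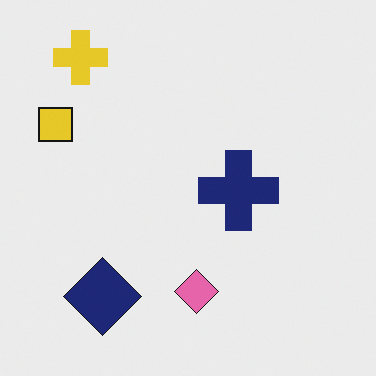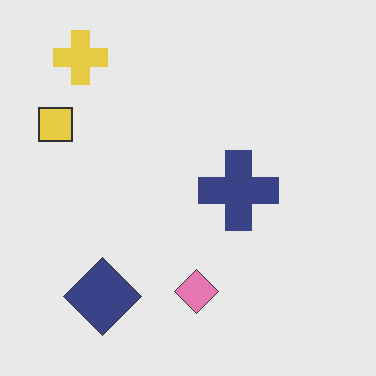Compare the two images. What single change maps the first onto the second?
The image was given slightly reduced contrast.

Tones are pushed toward mid-grey across the whole image — a global contrast change.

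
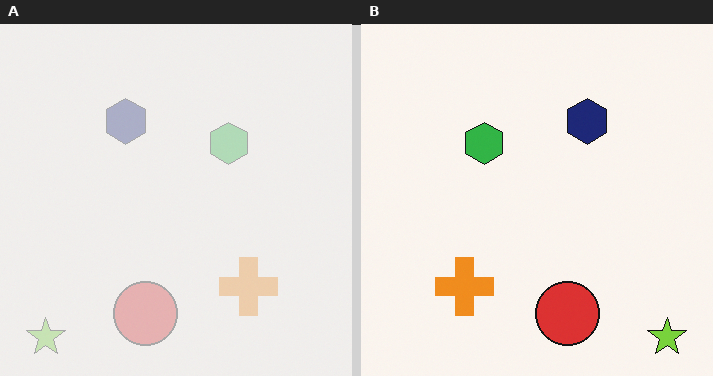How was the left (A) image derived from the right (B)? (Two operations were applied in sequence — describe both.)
It was given much lower contrast, then flipped horizontally (left ↔ right).

Tones are pushed toward mid-grey across the whole image — a global contrast change. The lime star is in the bottom-right of the right (B) image and the bottom-left of the left (A) — shapes on opposite sides of the vertical midline have swapped in a mirror flip.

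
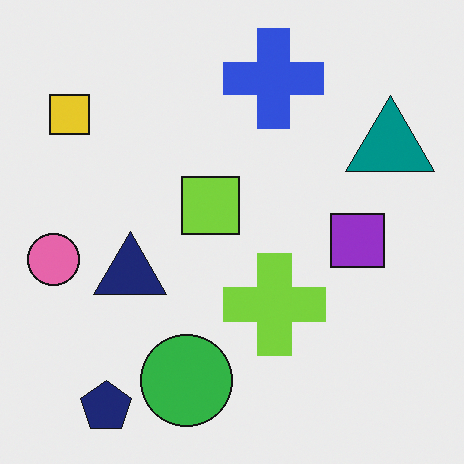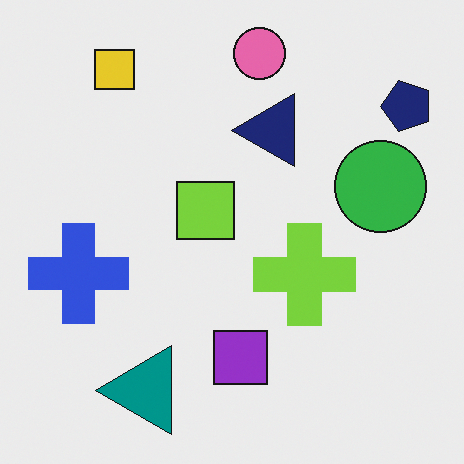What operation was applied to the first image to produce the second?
The transformation is: transposed (reflected across the top-left ↔ bottom-right diagonal).

Shapes have swapped their row and column positions — what was in the top-right is now in the bottom-left — a diagonal reflection.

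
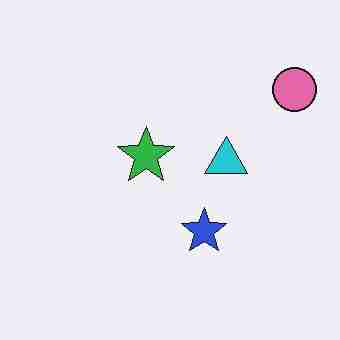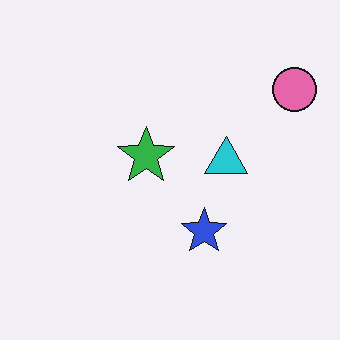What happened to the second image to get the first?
This is the original image heavily JPEG-compressed with obvious blocking artifacts.

Blocky 8×8 compression artifacts appear around shape edges and the flat background shows ringing — characteristic JPEG degradation.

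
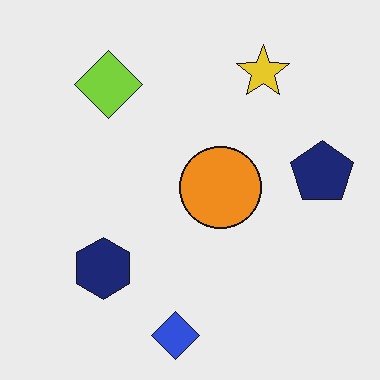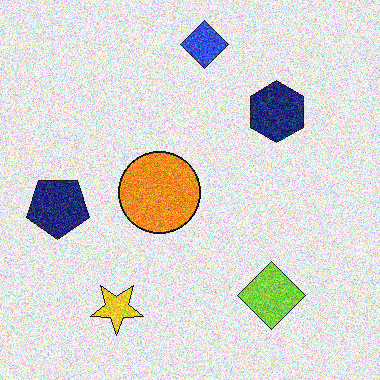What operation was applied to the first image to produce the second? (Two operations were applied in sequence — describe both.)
This is the original image degraded with strong gaussian noise, then rotated 180°.

Random speckle covers the whole image, including the flat background. The blue diamond sits in the bottom of the first image and the top of the second — consistent with a whole-image 180° rotation.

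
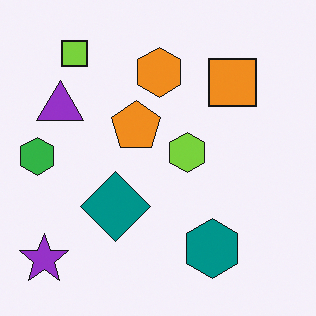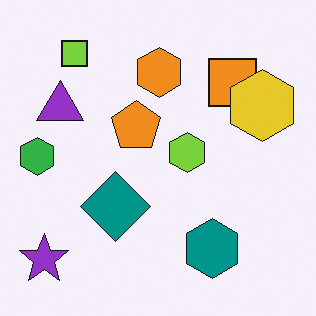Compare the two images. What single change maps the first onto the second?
The transformation is: overlaid with an additional yellow hexagon.

A yellow hexagon appears in the second image that is absent from the first.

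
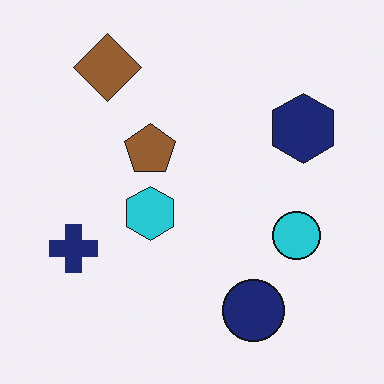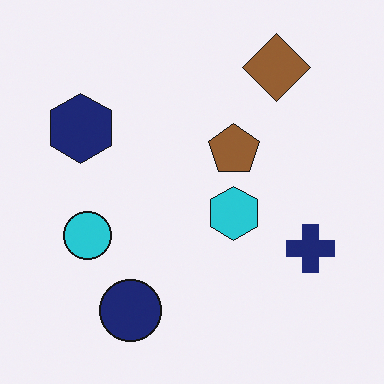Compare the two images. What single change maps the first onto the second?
This is the original image flipped horizontally (left ↔ right).

The navy cross is in the left of the first image and the right of the second — shapes on opposite sides of the vertical midline have swapped in a mirror flip.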